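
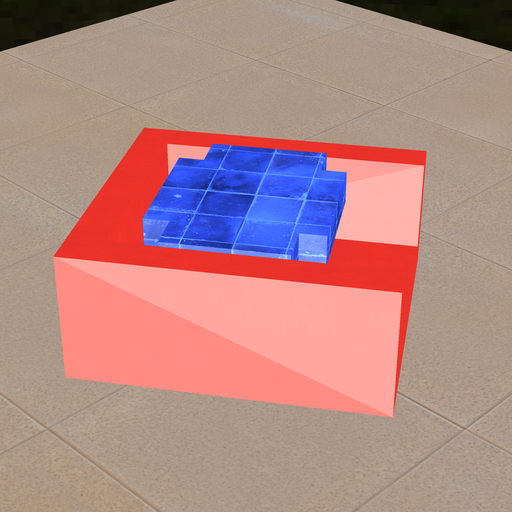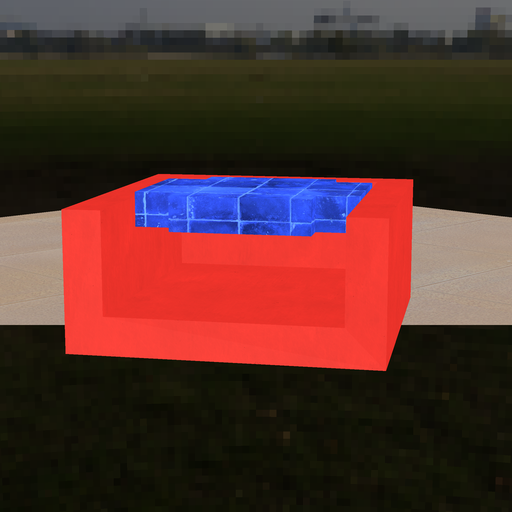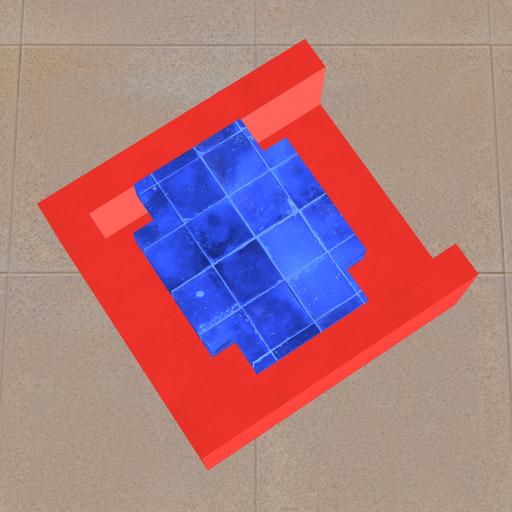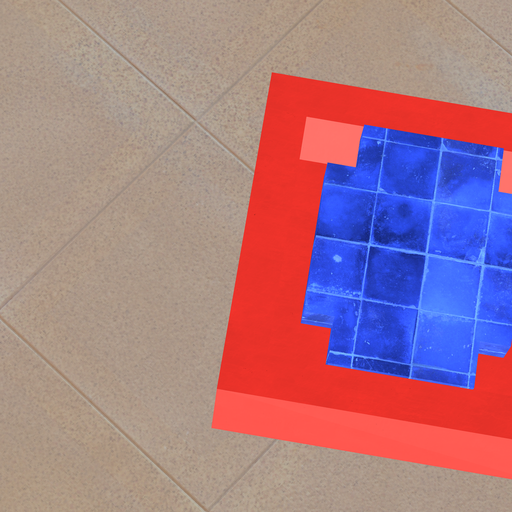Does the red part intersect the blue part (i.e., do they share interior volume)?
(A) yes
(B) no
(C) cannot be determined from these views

(B) no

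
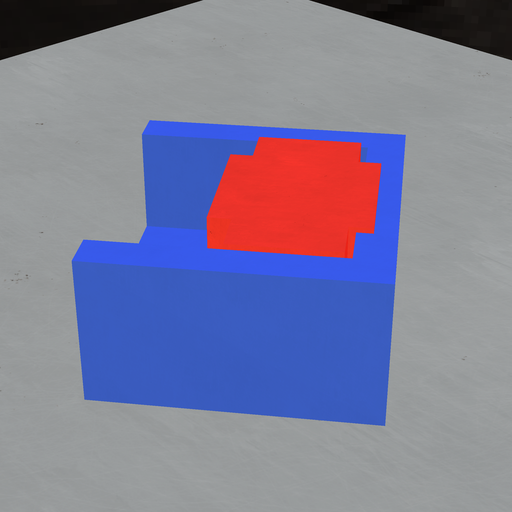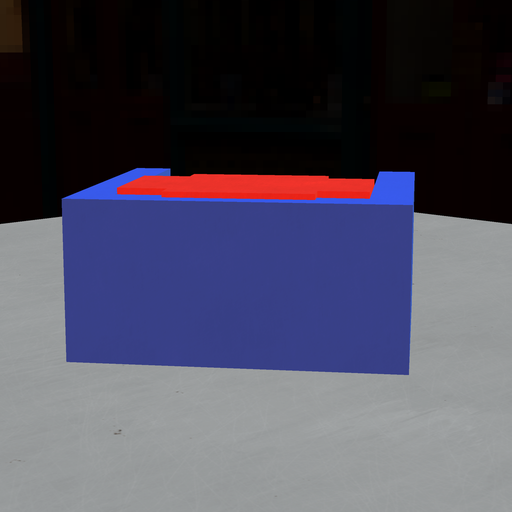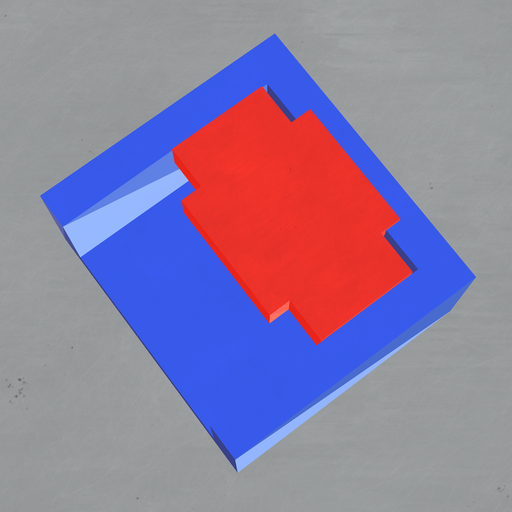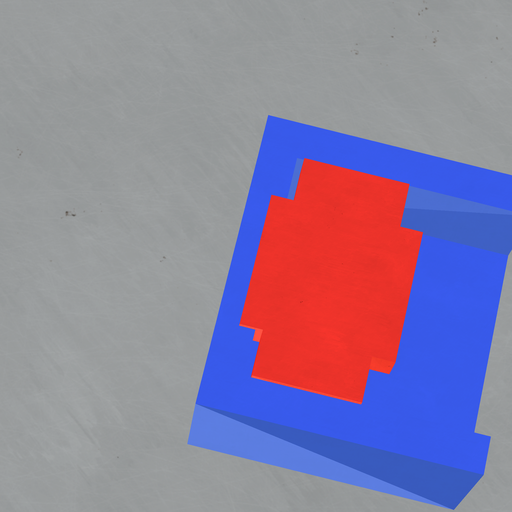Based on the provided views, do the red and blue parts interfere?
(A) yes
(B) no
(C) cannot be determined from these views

(A) yes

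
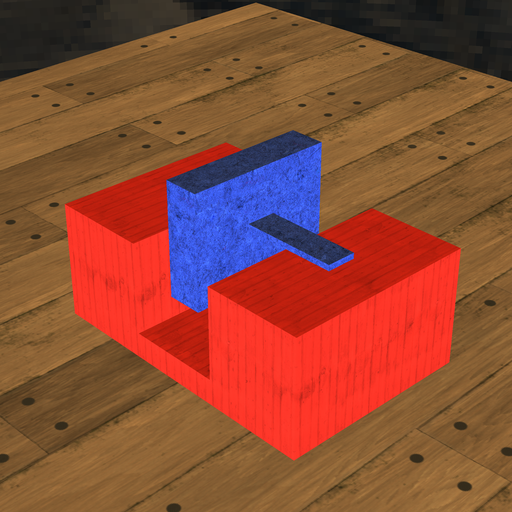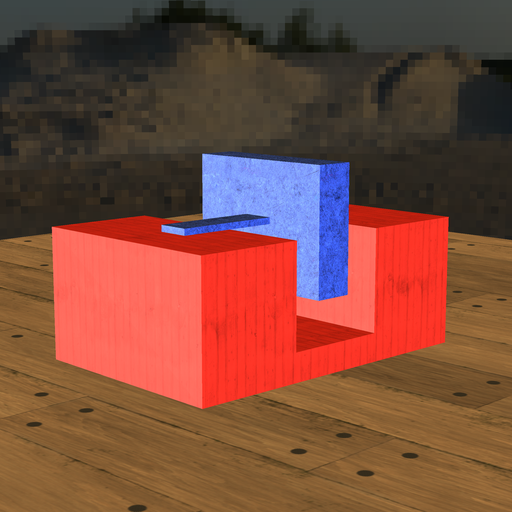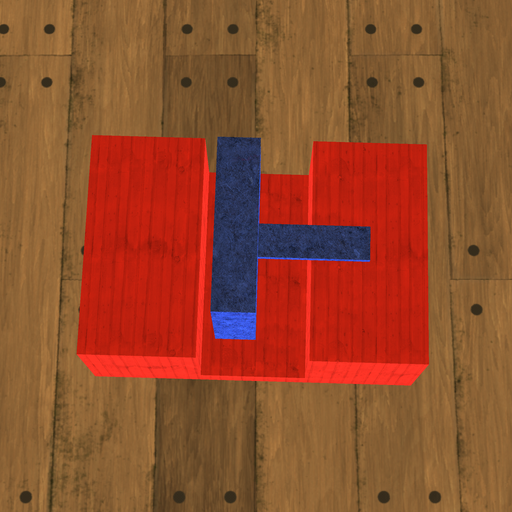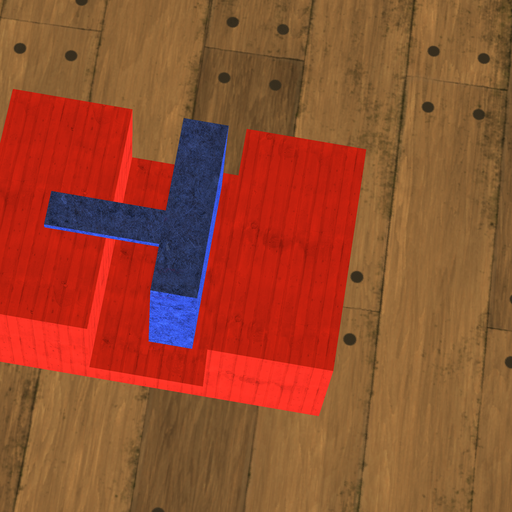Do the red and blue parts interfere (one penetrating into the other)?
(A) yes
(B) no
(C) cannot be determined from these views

(B) no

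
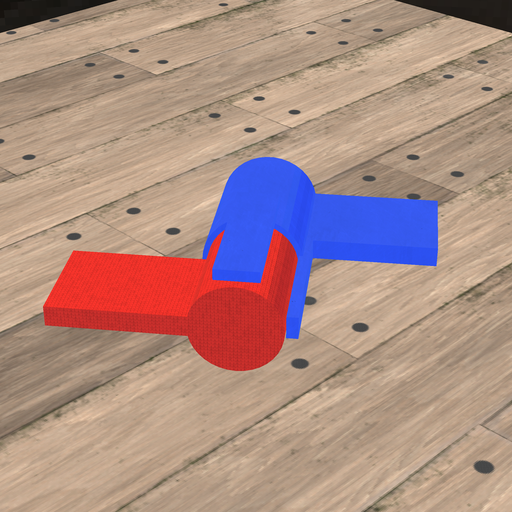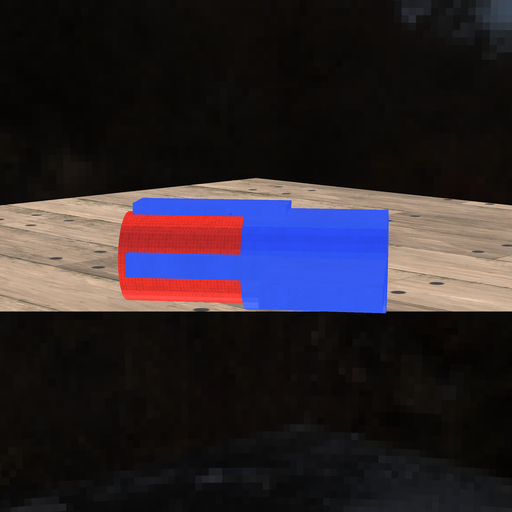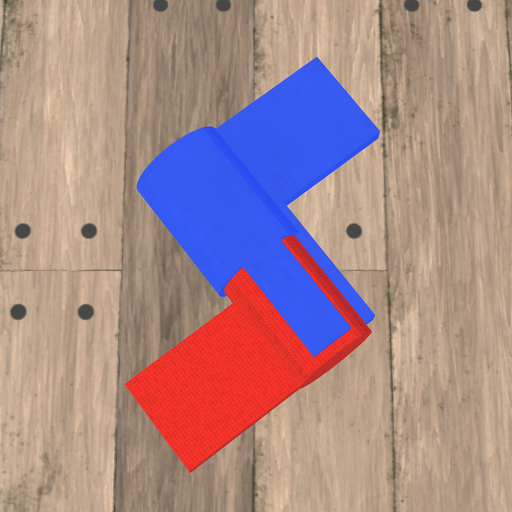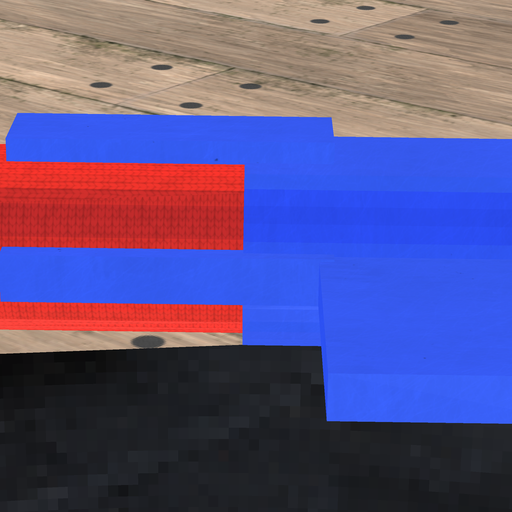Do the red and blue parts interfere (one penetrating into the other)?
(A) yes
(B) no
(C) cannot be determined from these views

(A) yes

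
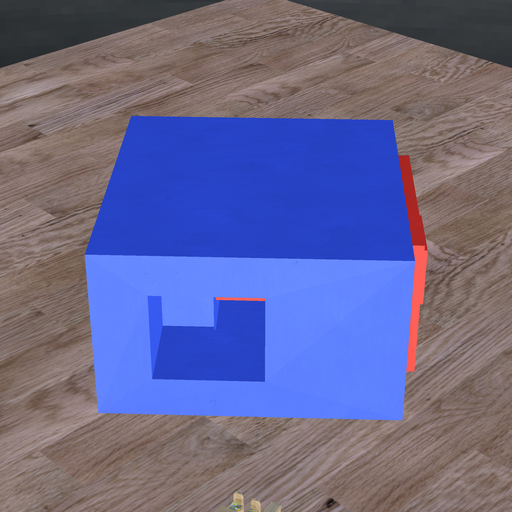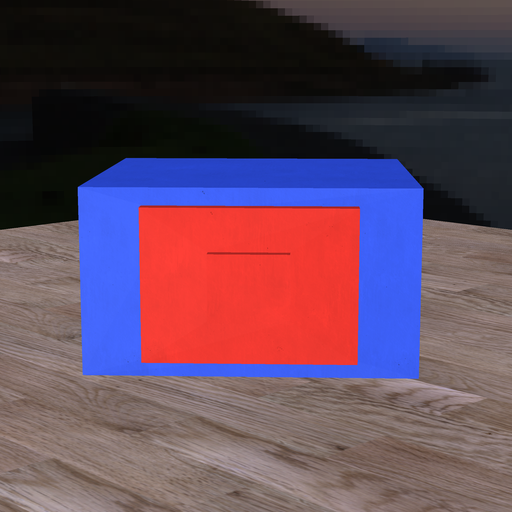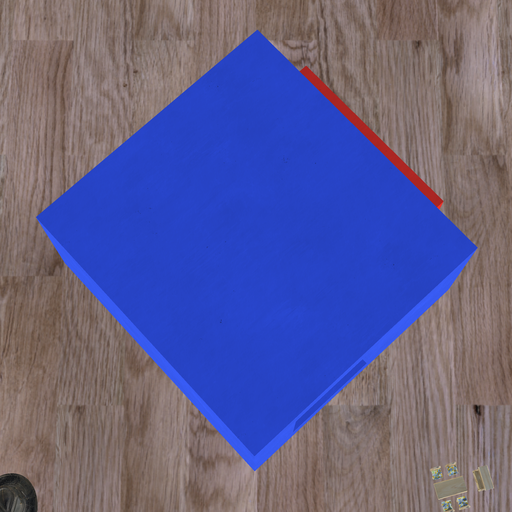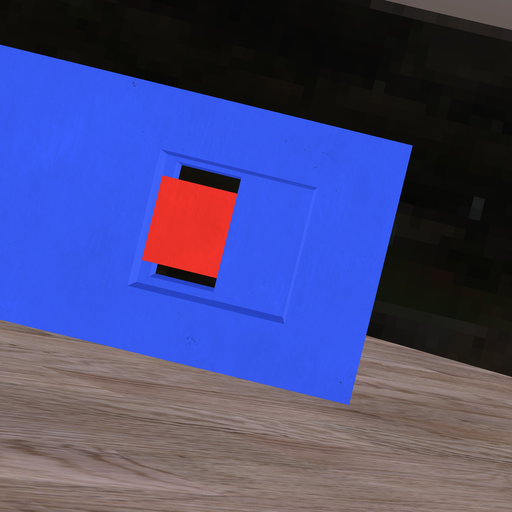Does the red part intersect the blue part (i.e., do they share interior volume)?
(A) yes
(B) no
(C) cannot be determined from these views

(A) yes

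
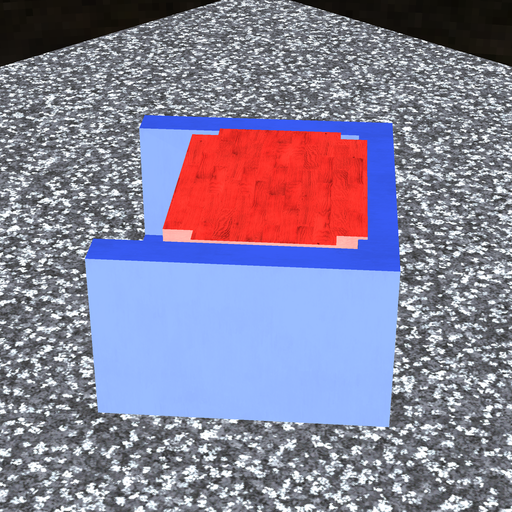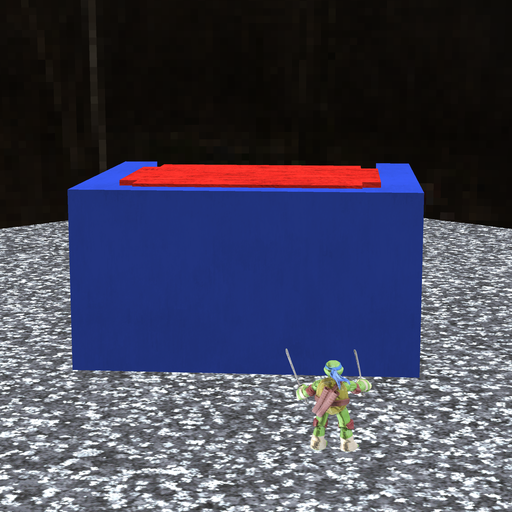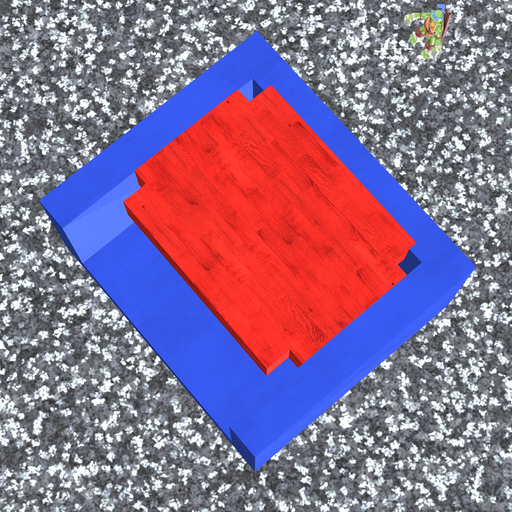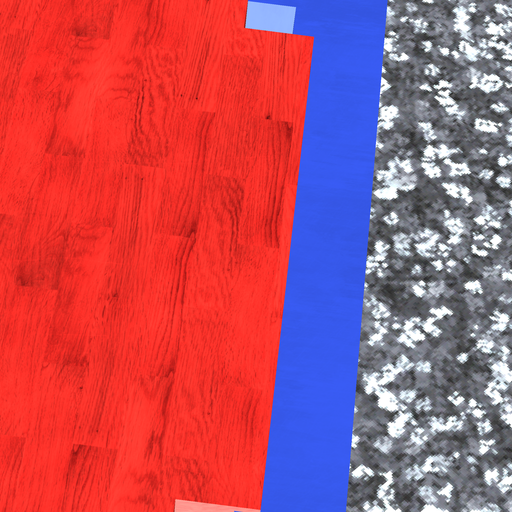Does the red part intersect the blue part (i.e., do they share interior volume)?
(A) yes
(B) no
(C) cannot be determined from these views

(A) yes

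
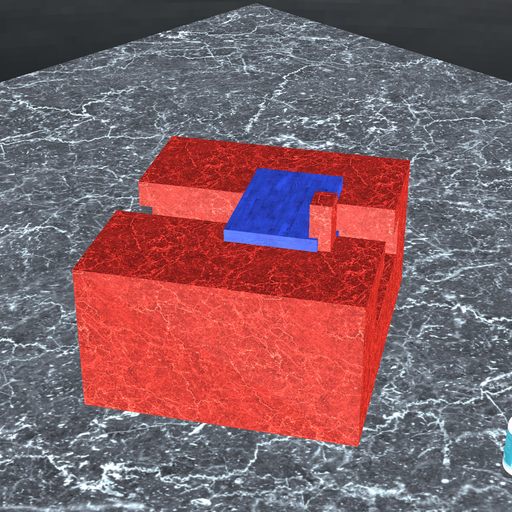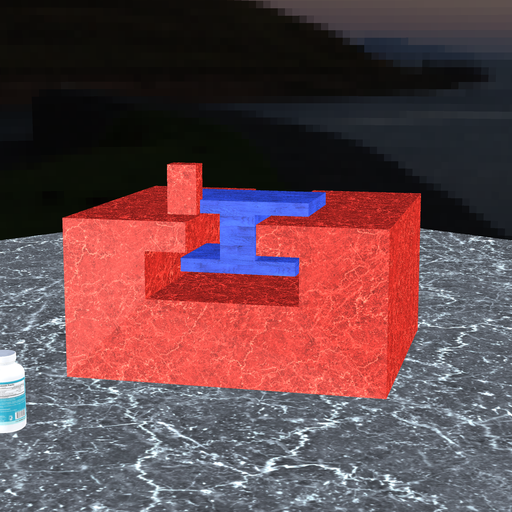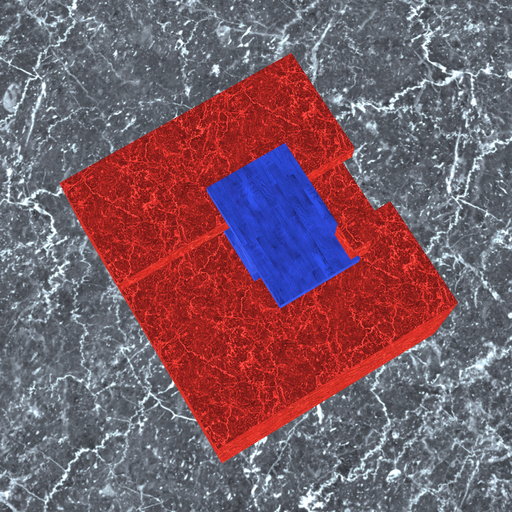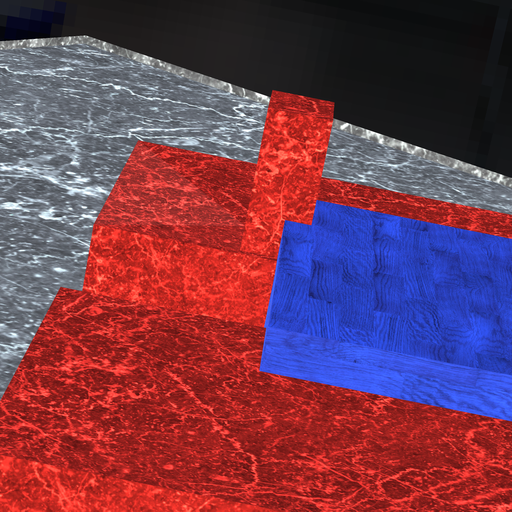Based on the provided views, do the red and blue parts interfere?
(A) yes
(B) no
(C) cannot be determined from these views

(A) yes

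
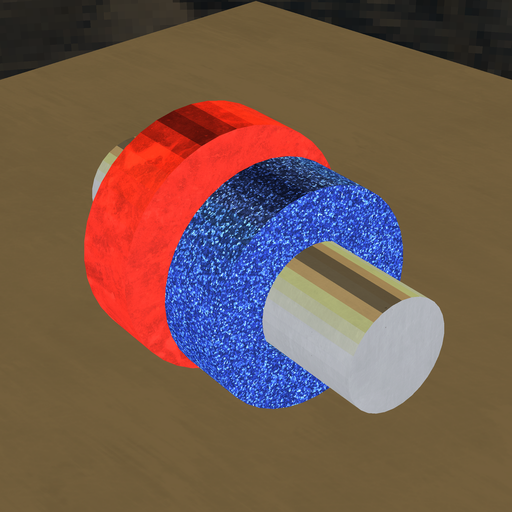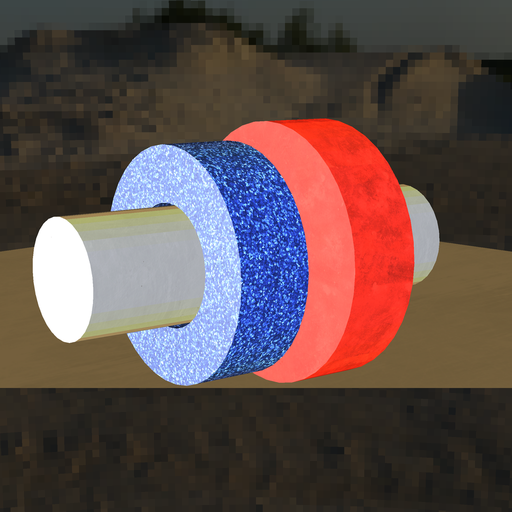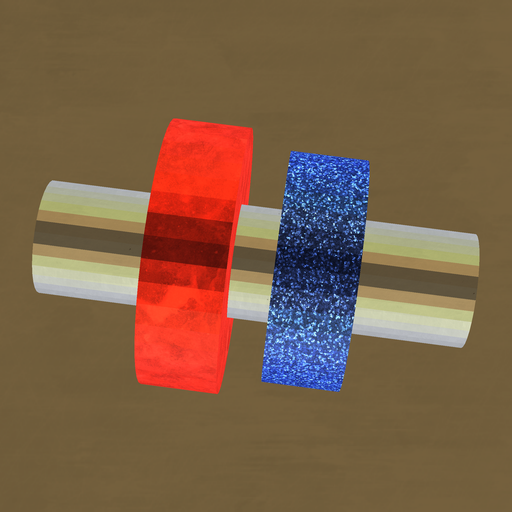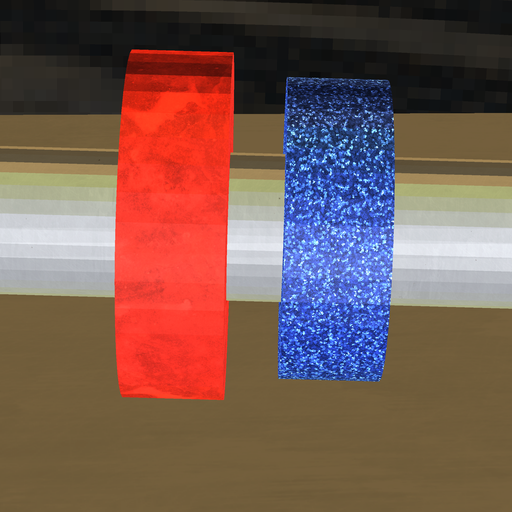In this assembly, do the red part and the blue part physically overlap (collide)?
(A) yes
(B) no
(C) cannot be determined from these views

(B) no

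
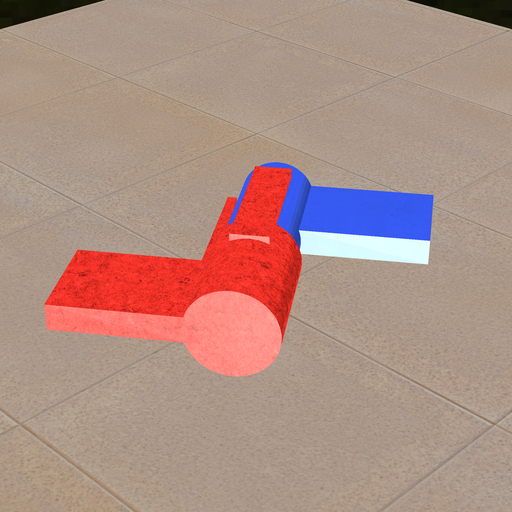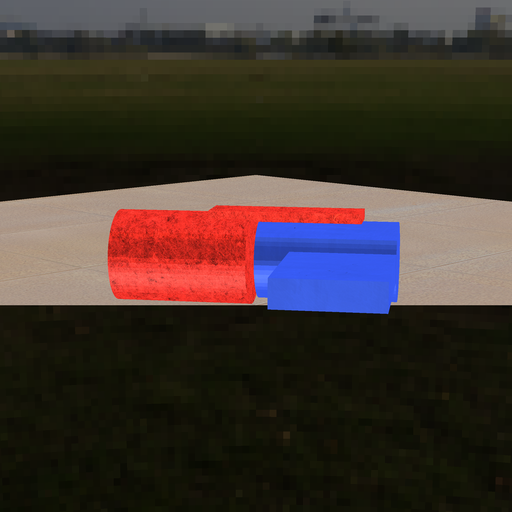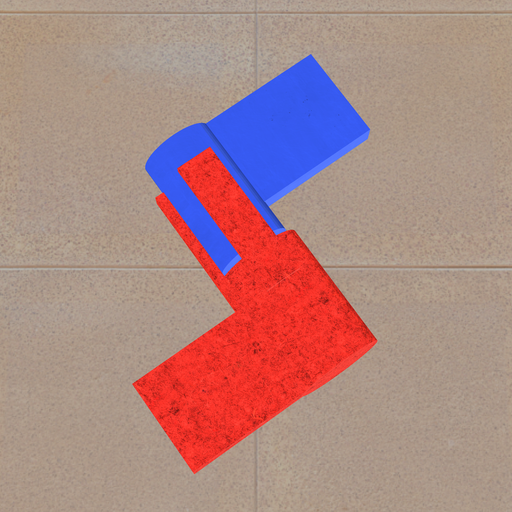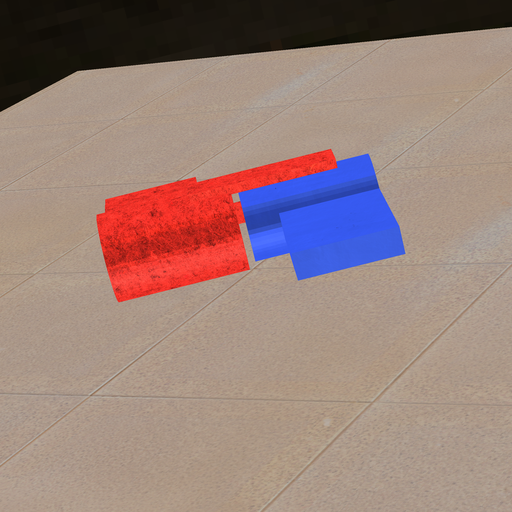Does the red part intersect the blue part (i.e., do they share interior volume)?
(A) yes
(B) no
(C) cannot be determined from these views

(B) no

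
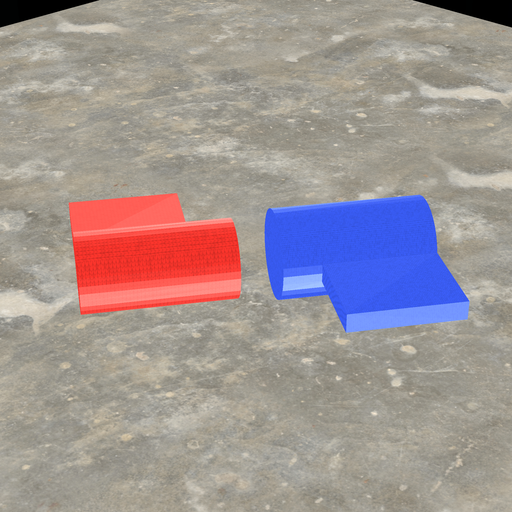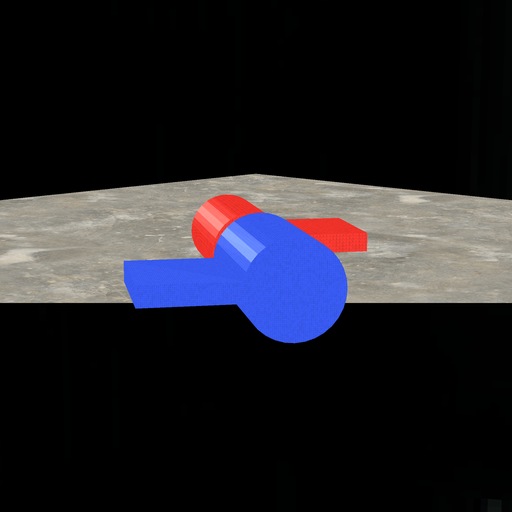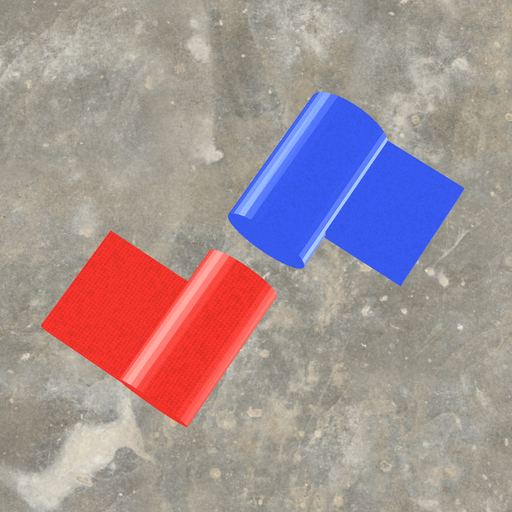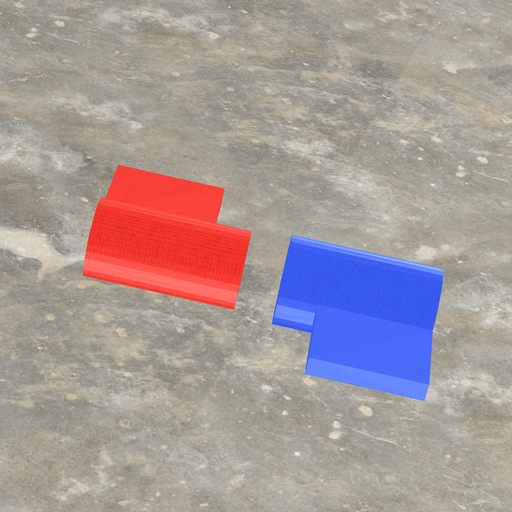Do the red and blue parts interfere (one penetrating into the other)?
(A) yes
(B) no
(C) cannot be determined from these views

(B) no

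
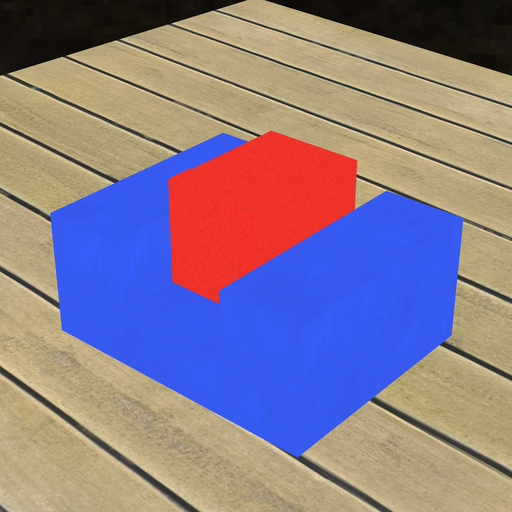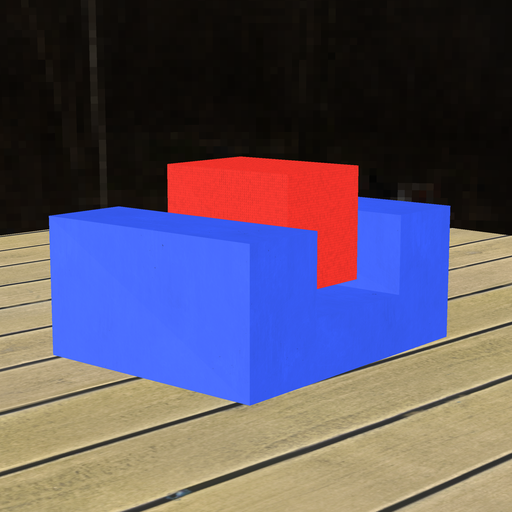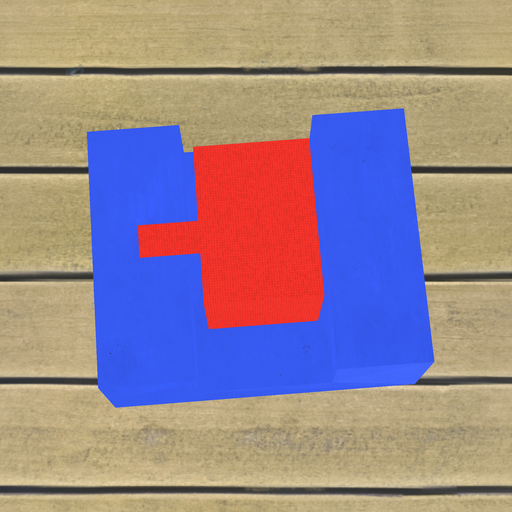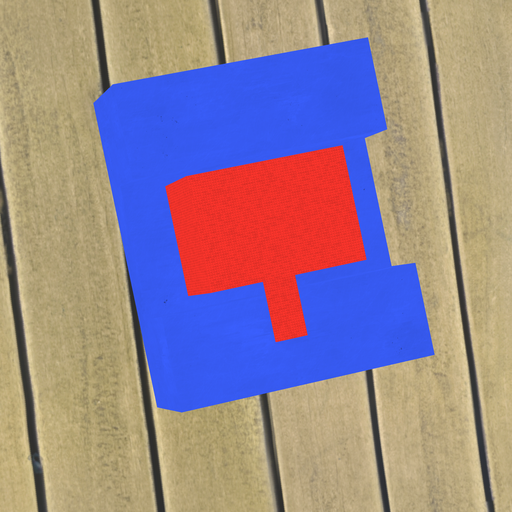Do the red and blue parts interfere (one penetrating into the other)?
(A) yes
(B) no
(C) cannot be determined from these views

(B) no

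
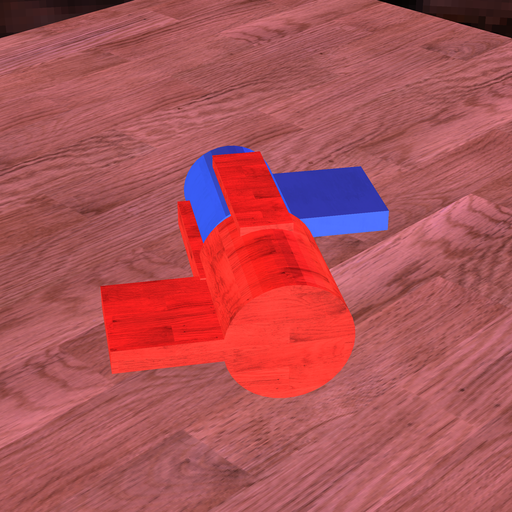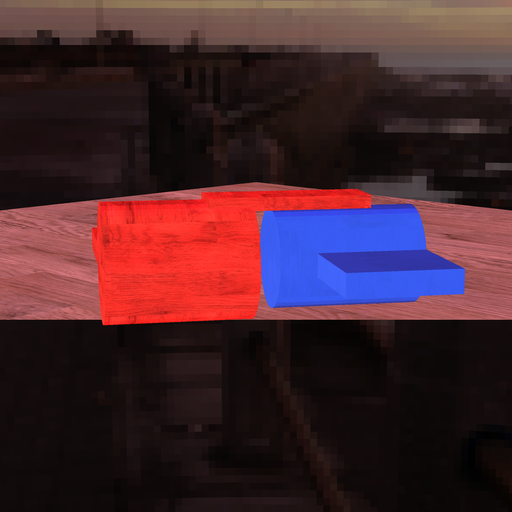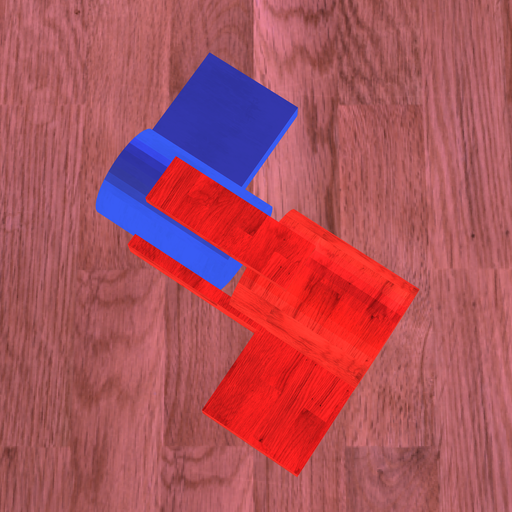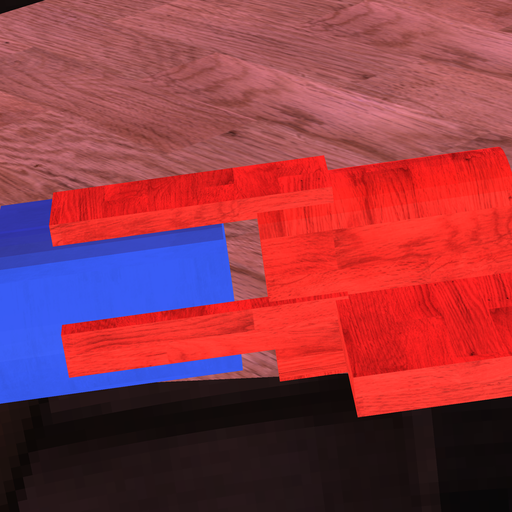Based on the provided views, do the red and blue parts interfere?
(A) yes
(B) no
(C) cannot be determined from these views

(B) no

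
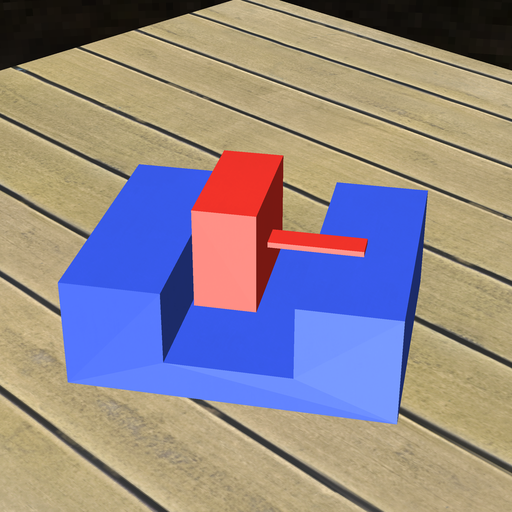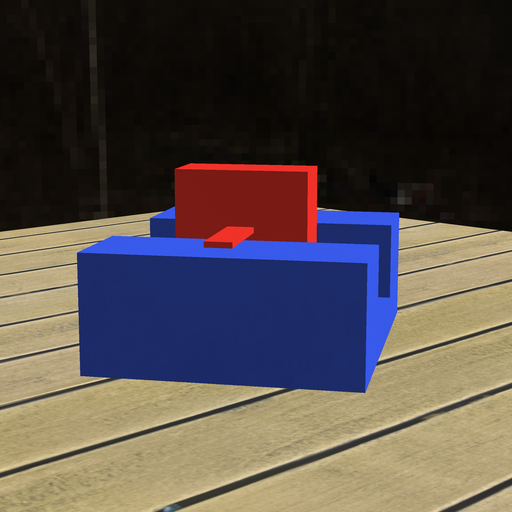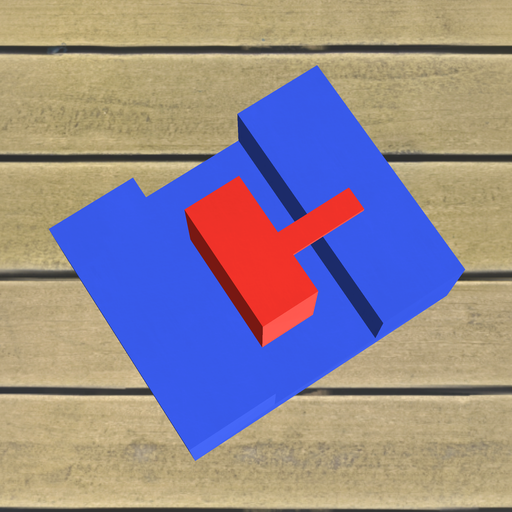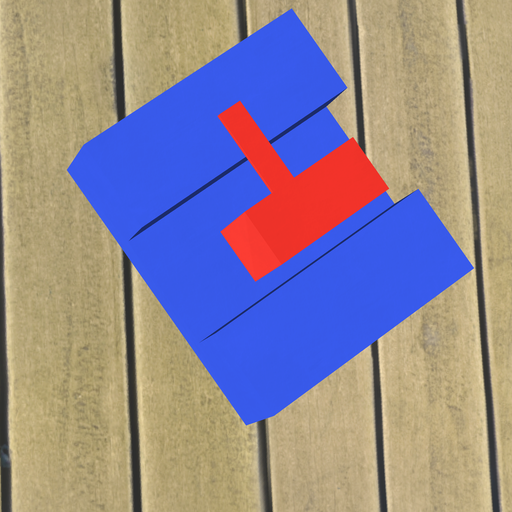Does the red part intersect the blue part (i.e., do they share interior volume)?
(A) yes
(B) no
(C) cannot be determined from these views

(B) no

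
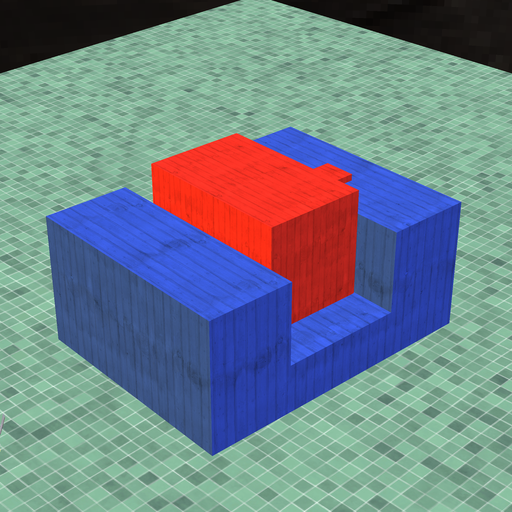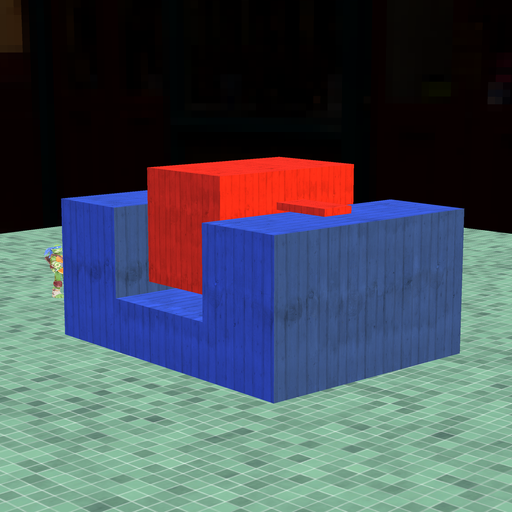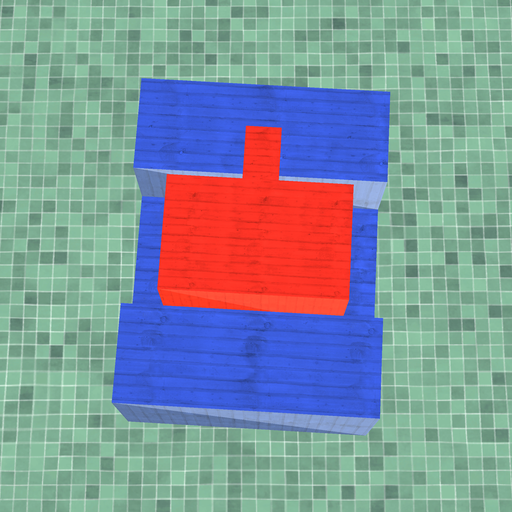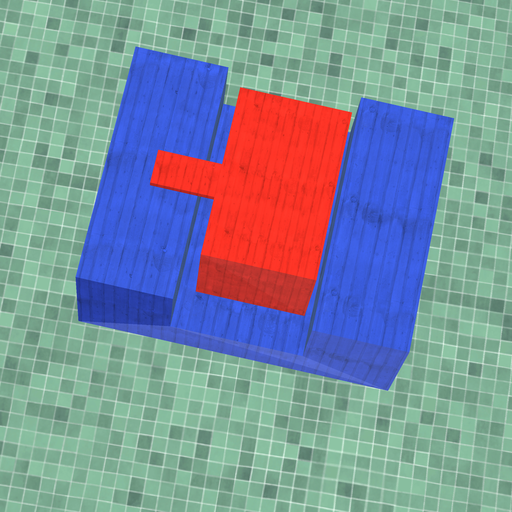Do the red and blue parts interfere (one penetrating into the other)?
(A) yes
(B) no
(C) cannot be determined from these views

(B) no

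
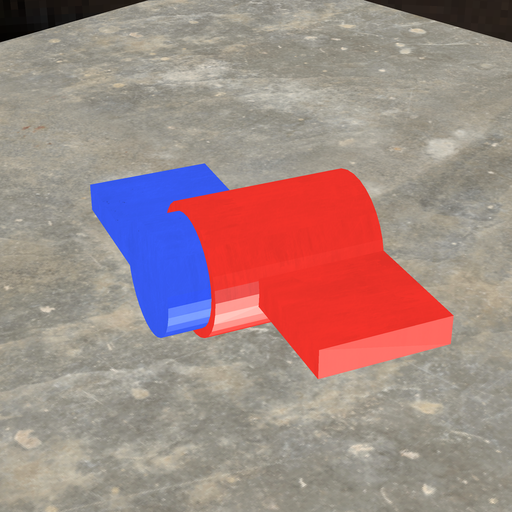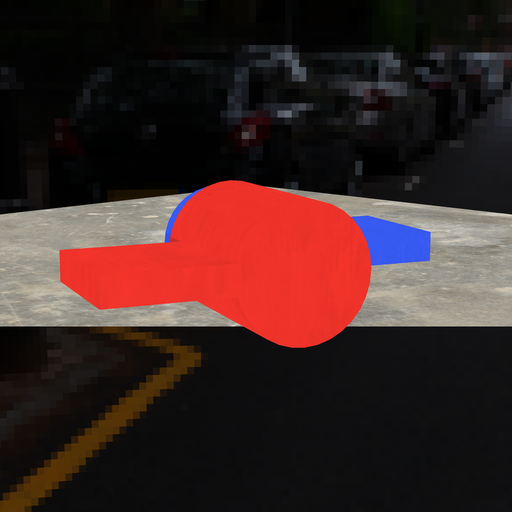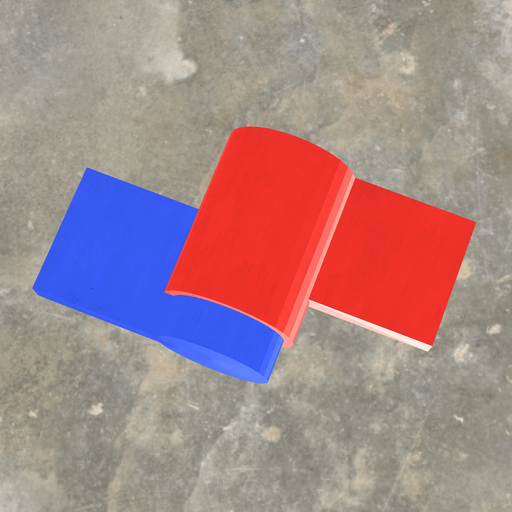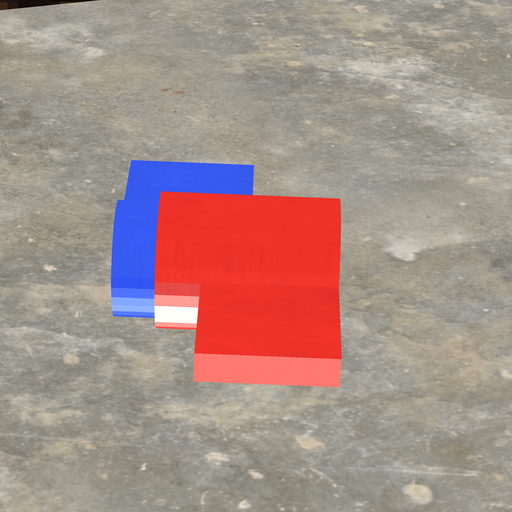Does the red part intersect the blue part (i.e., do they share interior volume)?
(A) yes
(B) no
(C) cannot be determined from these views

(A) yes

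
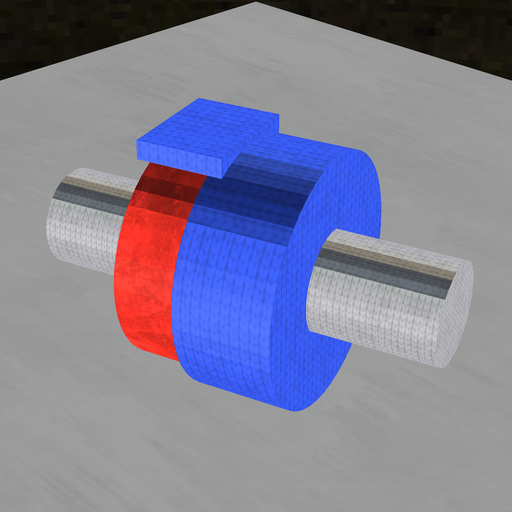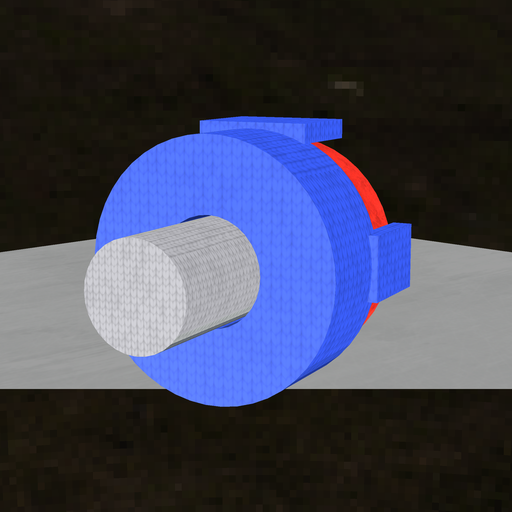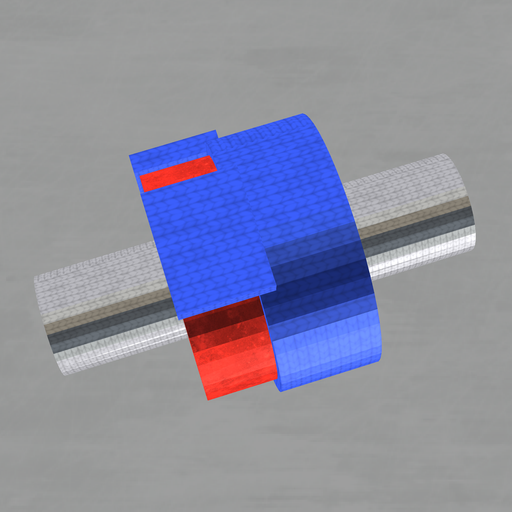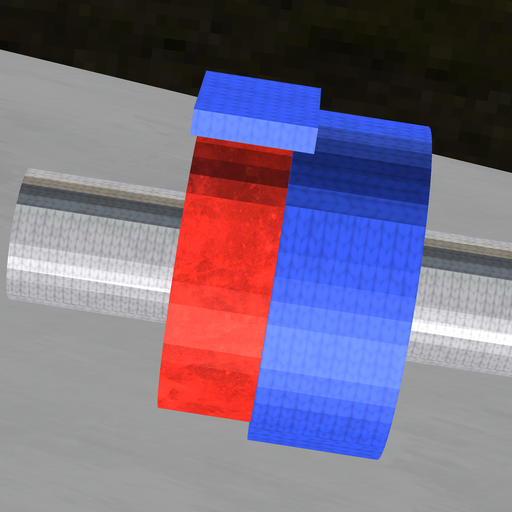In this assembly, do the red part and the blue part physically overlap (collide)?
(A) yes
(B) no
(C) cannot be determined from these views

(A) yes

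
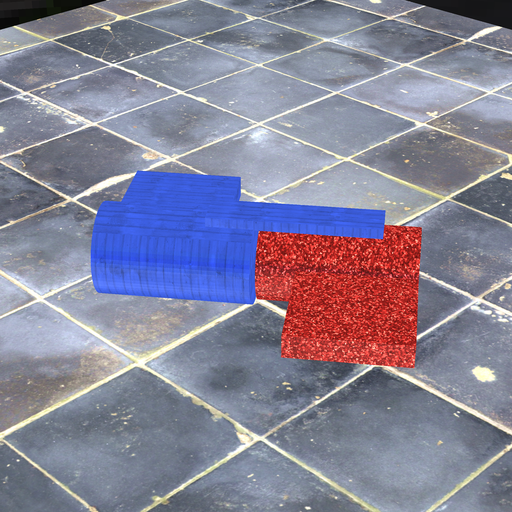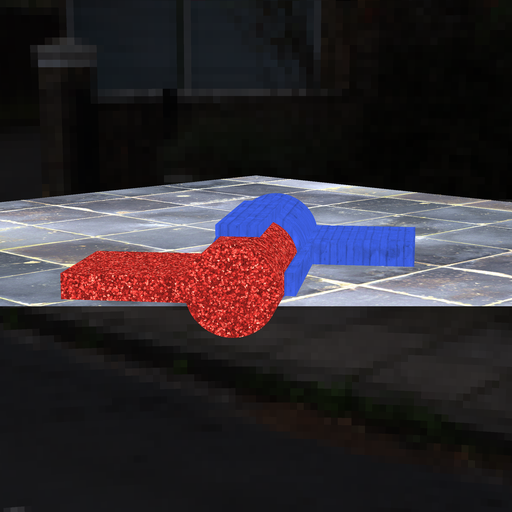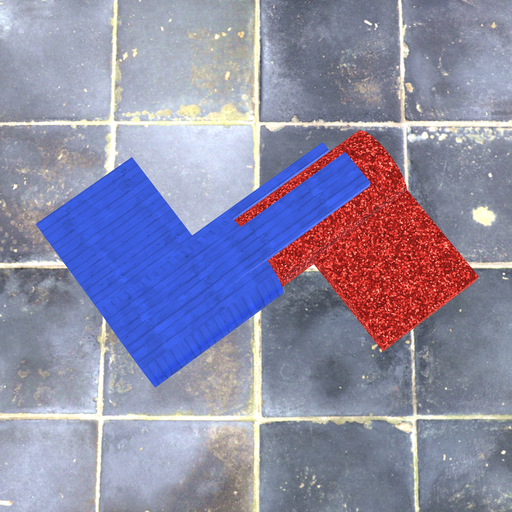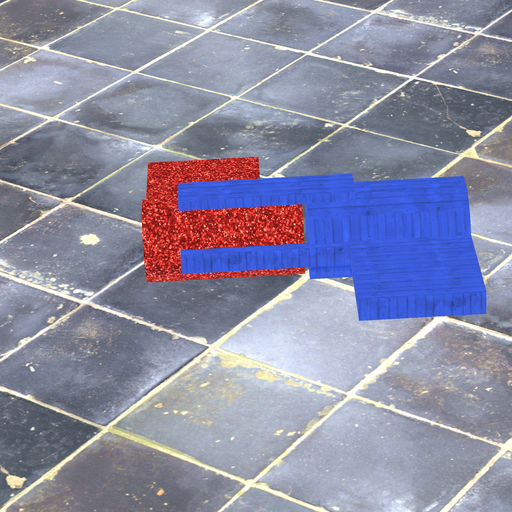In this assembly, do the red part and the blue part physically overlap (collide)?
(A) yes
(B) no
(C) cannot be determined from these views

(B) no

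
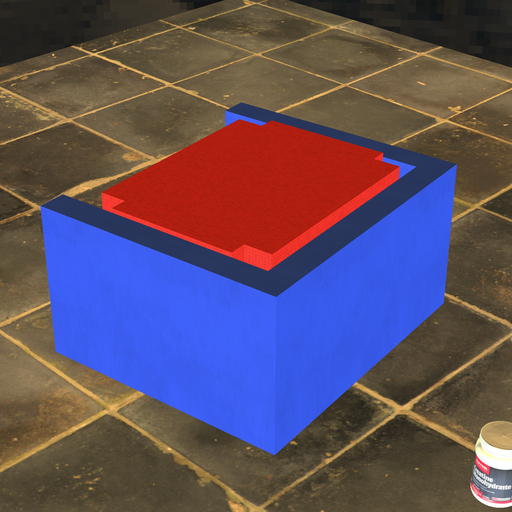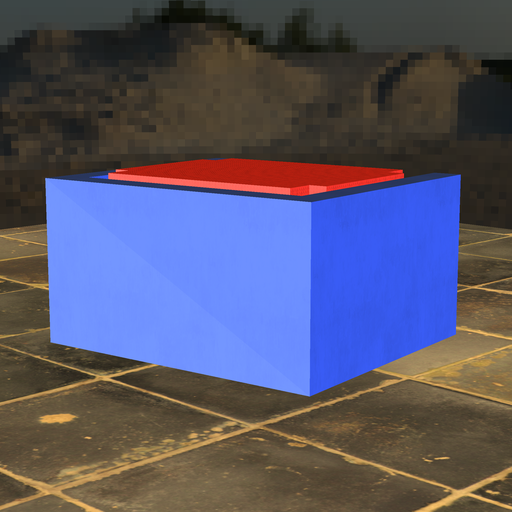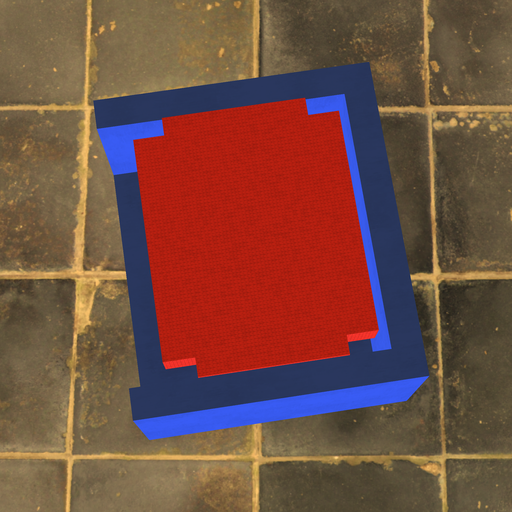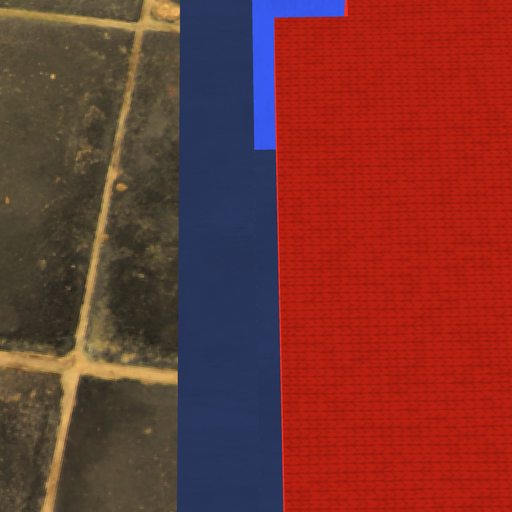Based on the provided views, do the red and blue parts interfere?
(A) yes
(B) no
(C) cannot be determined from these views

(B) no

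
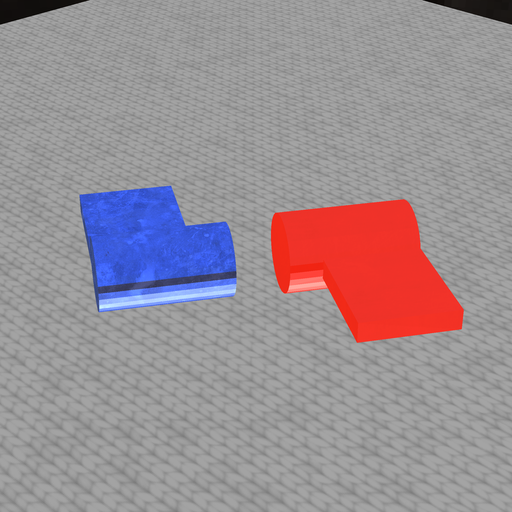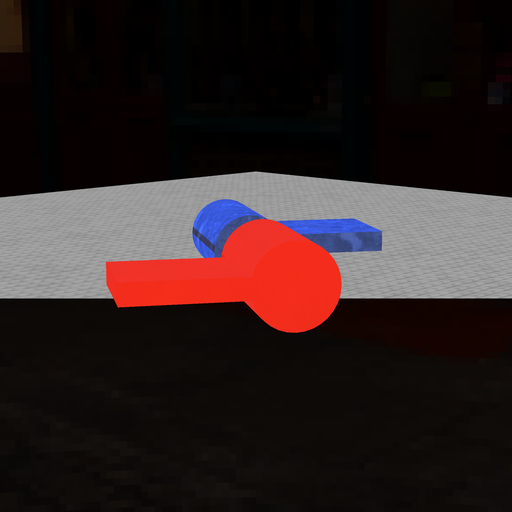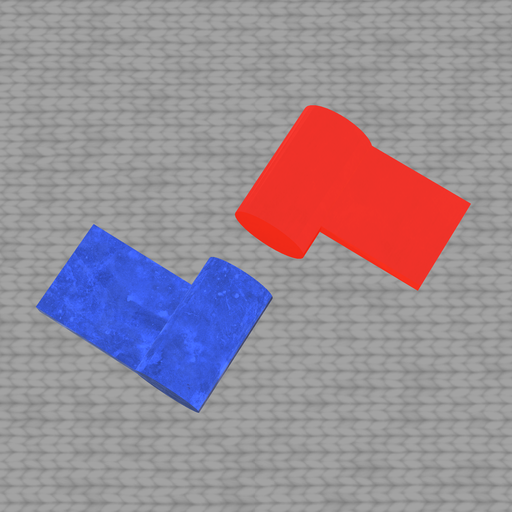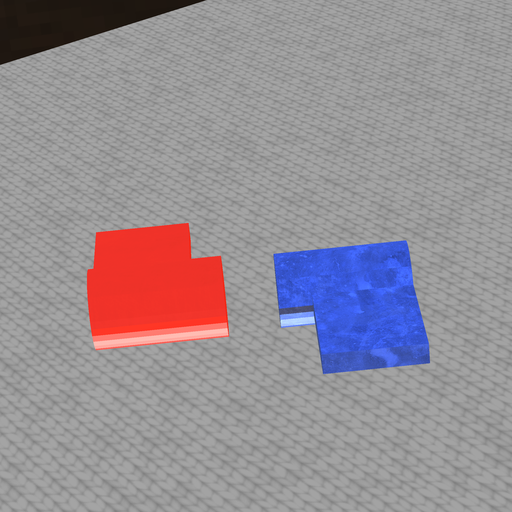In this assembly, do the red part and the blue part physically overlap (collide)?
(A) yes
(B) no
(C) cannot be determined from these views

(B) no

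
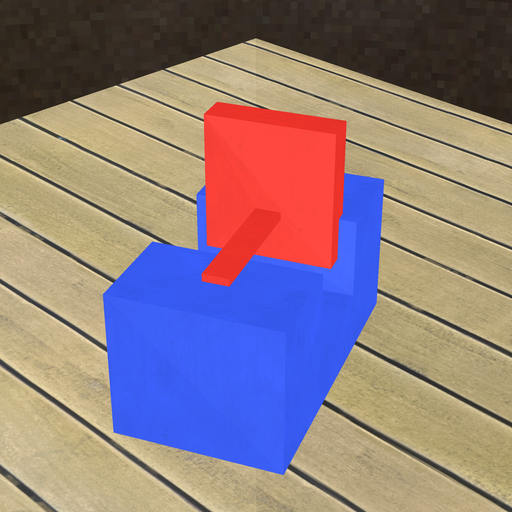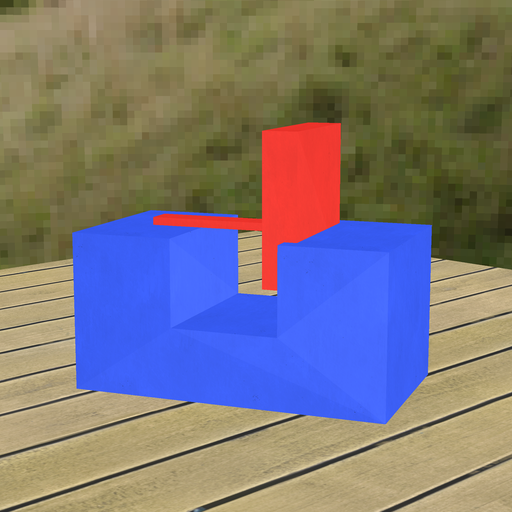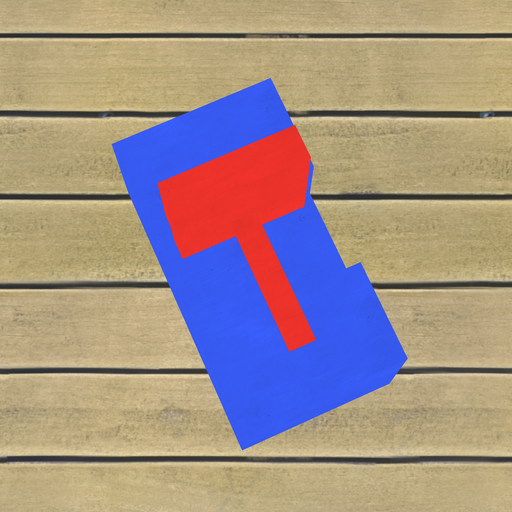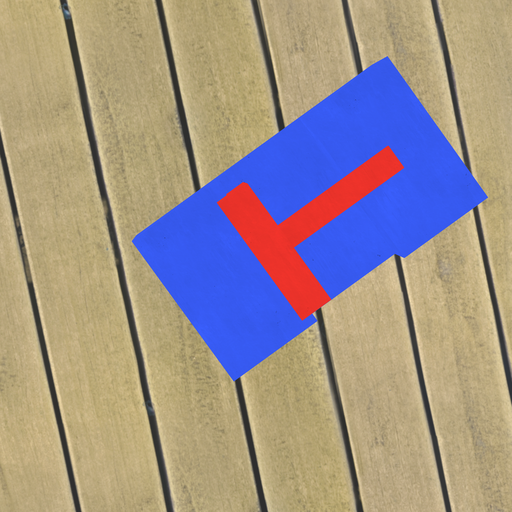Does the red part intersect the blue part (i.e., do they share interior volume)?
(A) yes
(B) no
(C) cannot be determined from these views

(A) yes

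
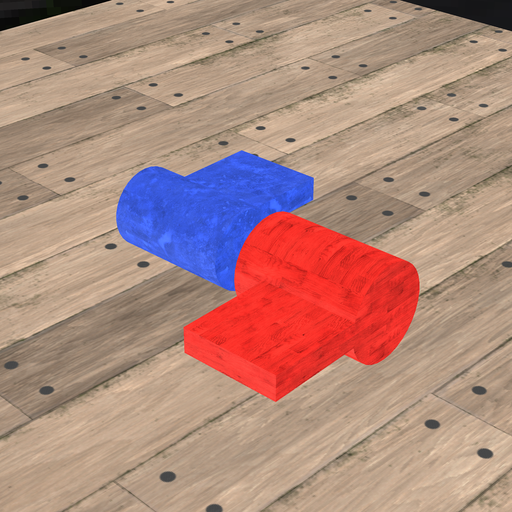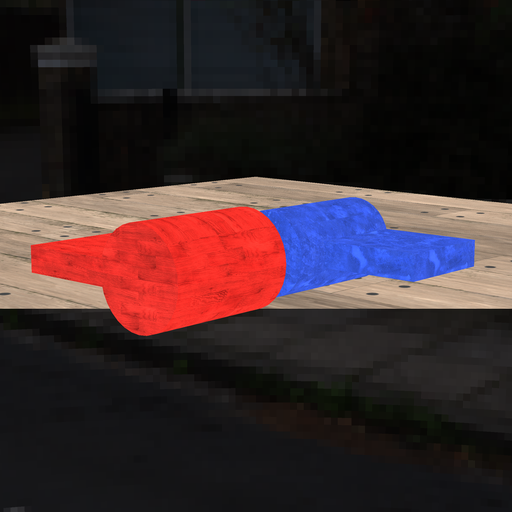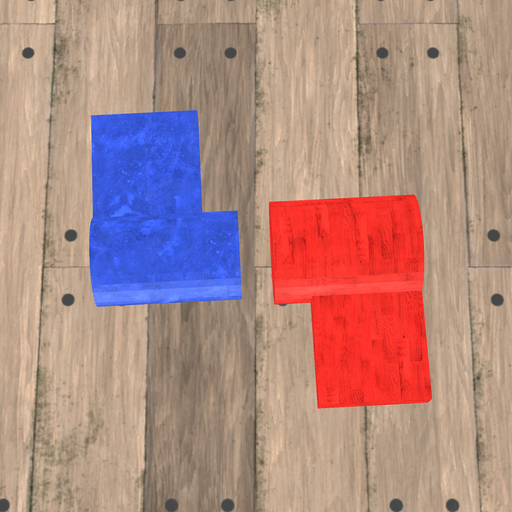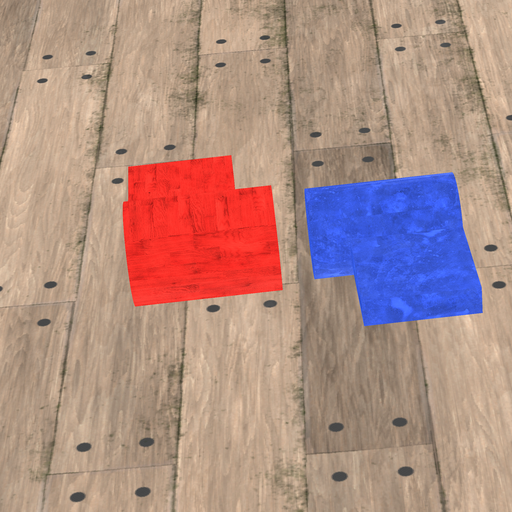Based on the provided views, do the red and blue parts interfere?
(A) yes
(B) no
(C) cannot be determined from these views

(B) no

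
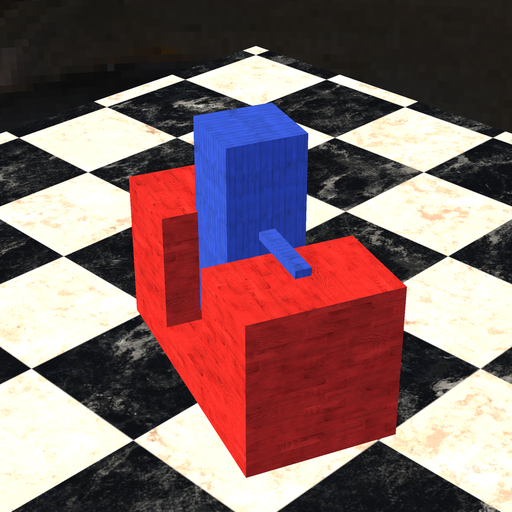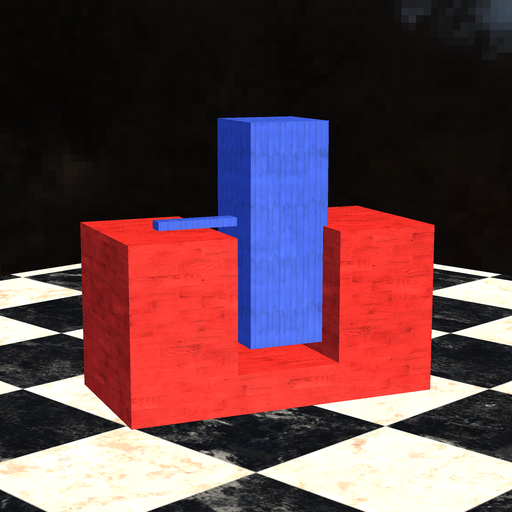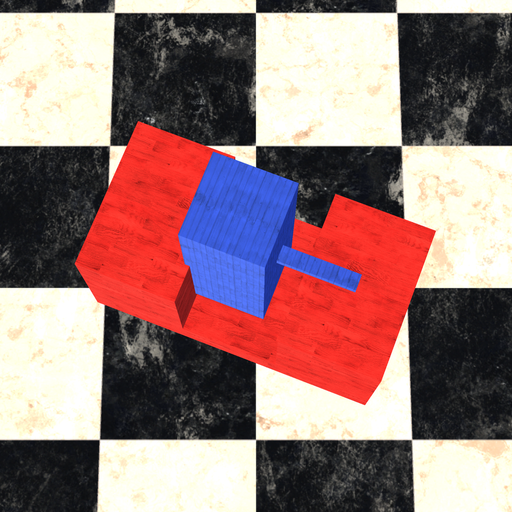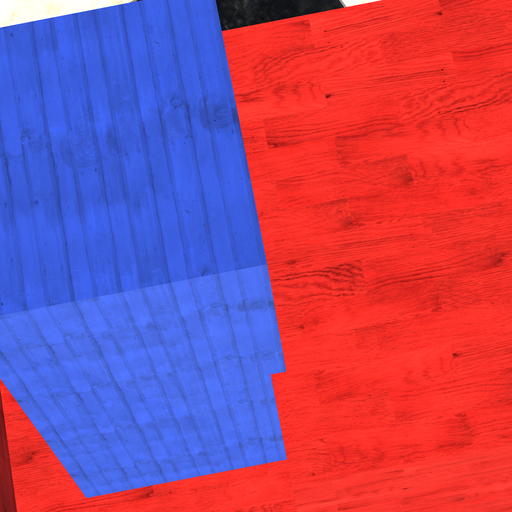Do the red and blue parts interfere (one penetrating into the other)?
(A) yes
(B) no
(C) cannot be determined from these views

(A) yes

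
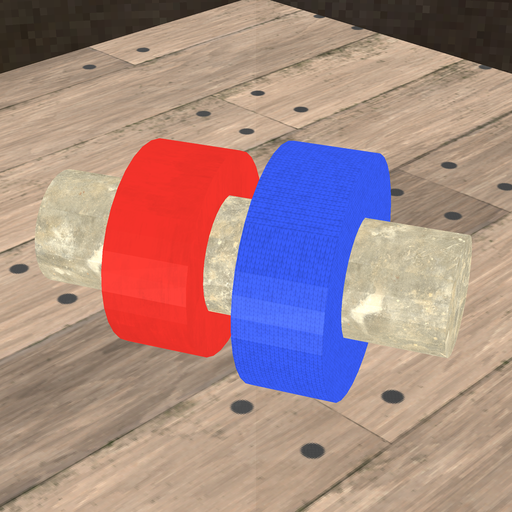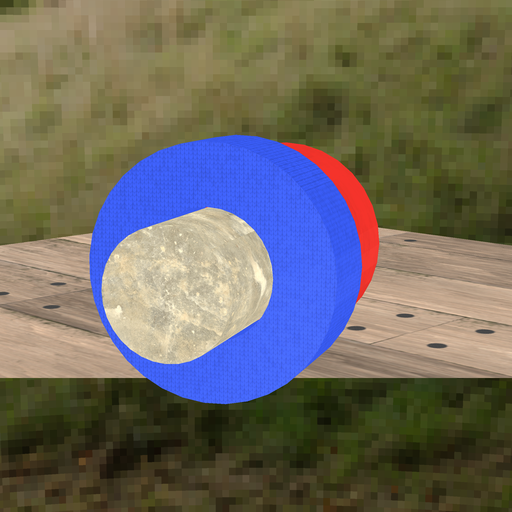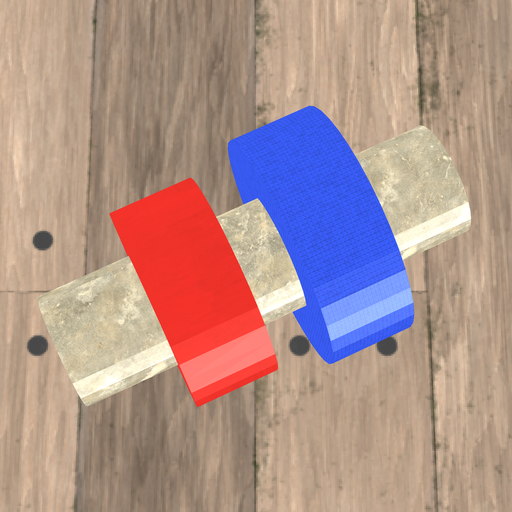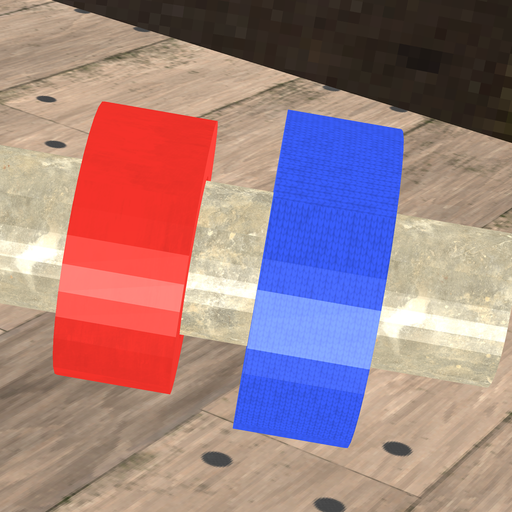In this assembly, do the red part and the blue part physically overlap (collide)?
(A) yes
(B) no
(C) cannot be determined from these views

(B) no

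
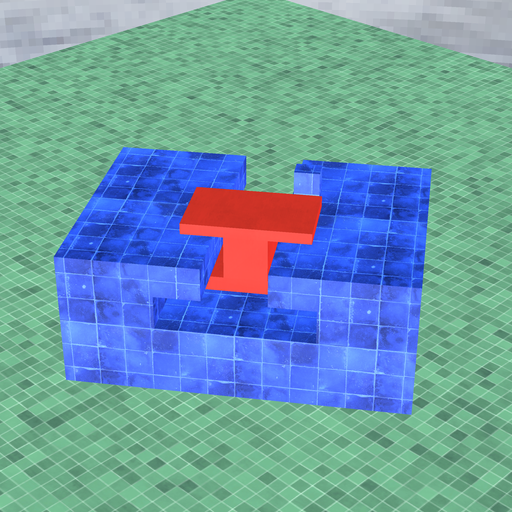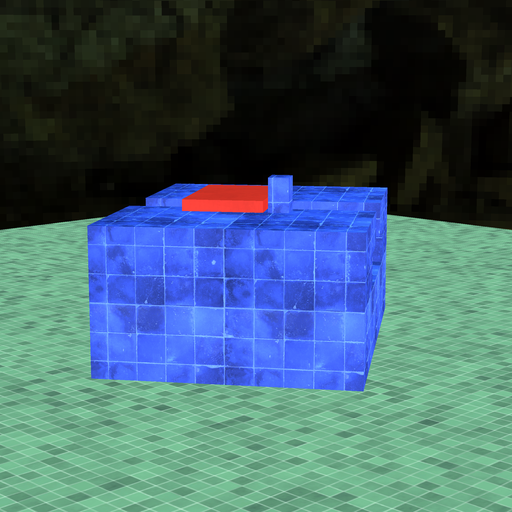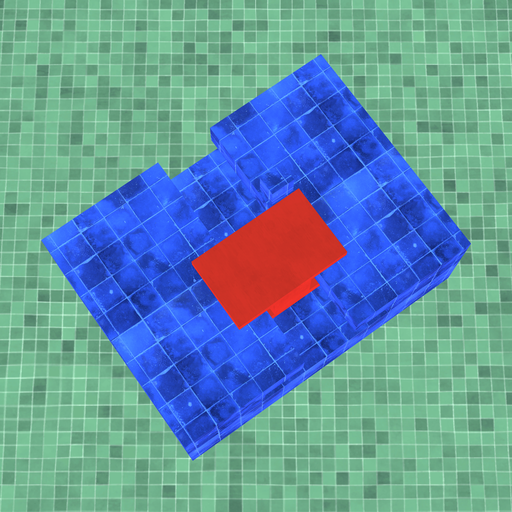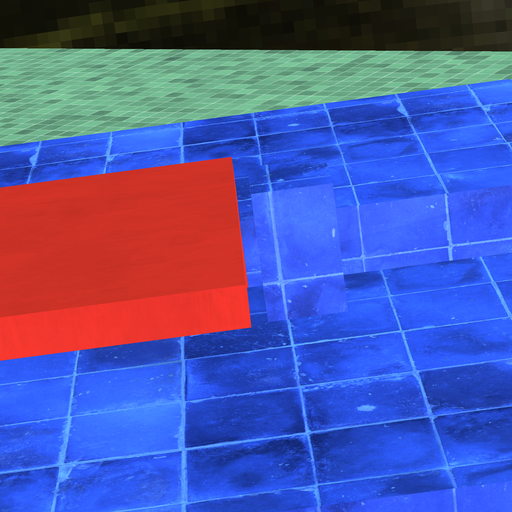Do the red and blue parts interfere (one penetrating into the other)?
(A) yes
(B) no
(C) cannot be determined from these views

(B) no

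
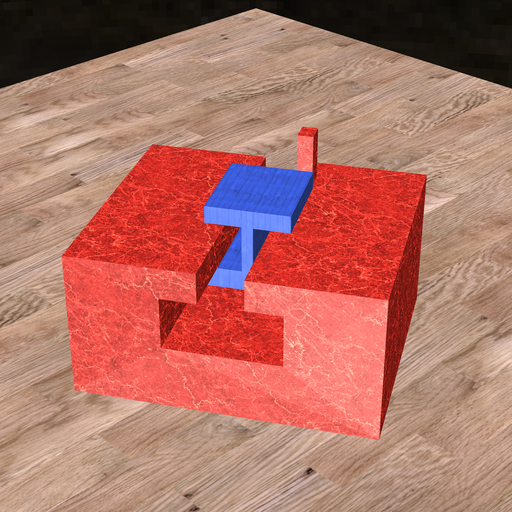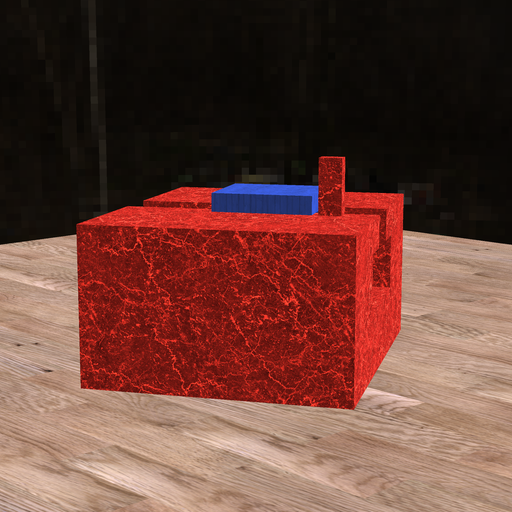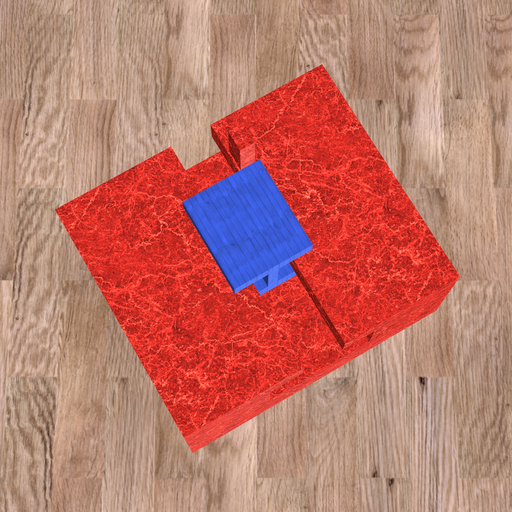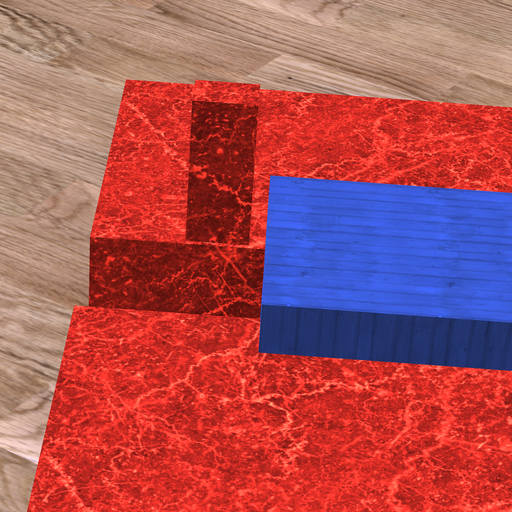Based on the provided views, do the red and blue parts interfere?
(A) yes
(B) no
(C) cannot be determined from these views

(B) no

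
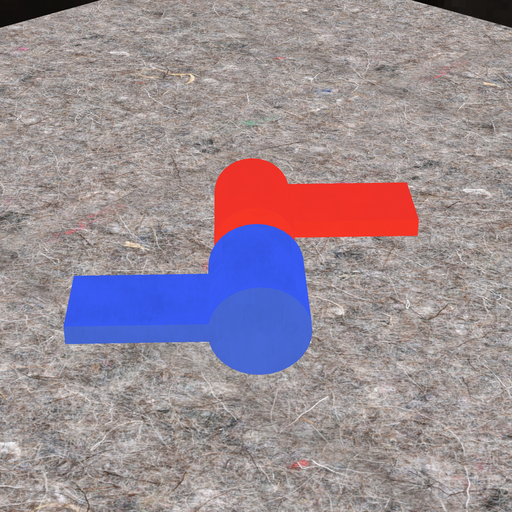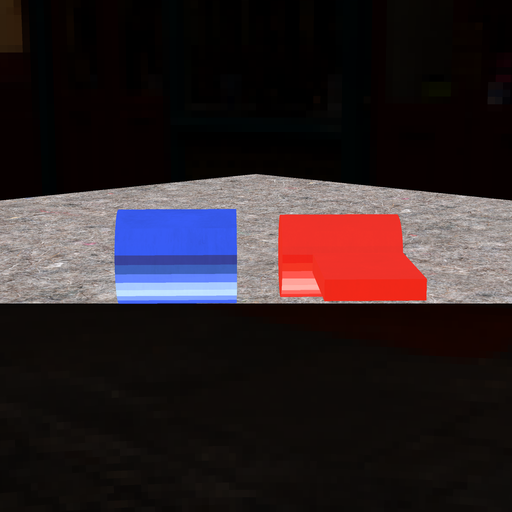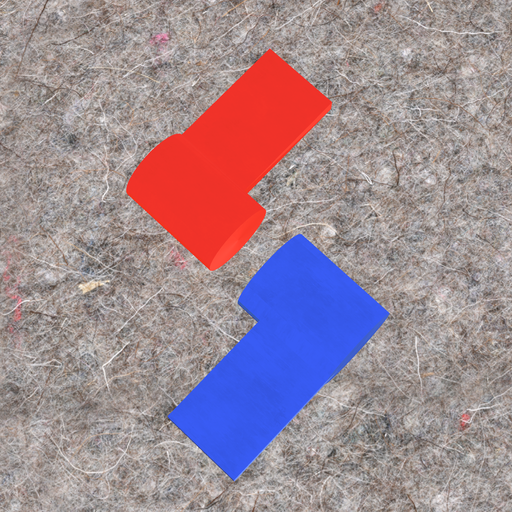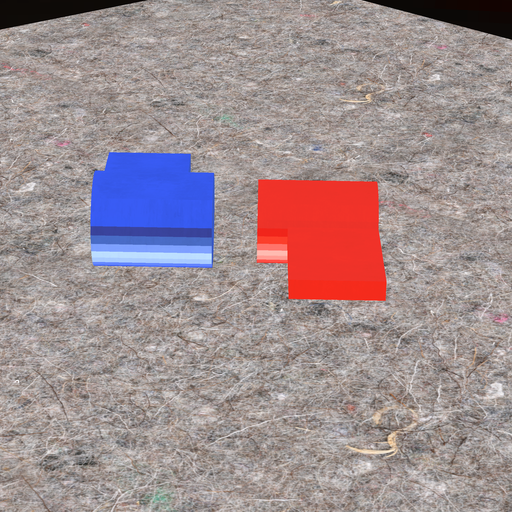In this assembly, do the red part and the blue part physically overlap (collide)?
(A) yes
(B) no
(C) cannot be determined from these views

(B) no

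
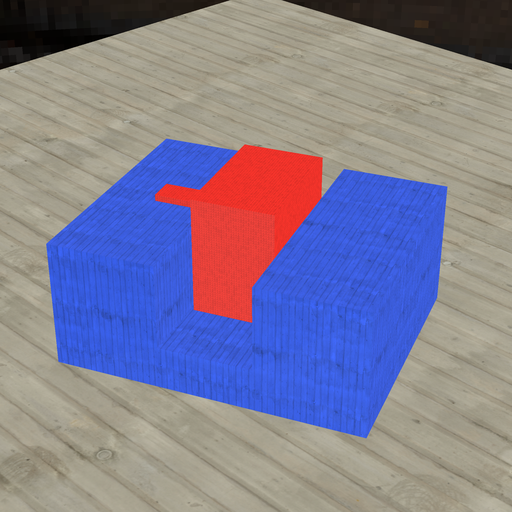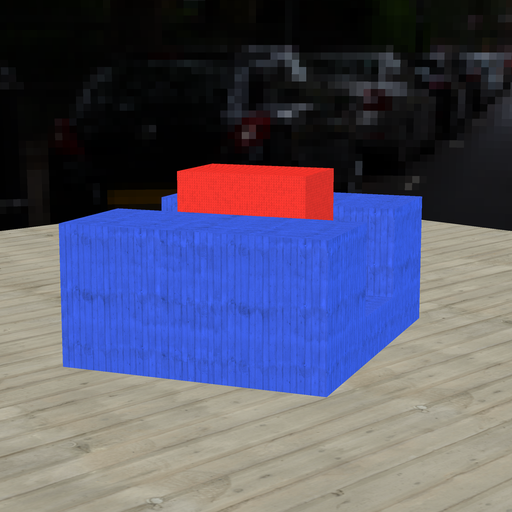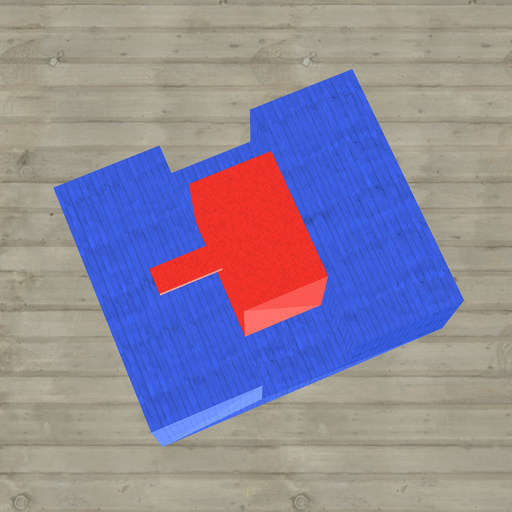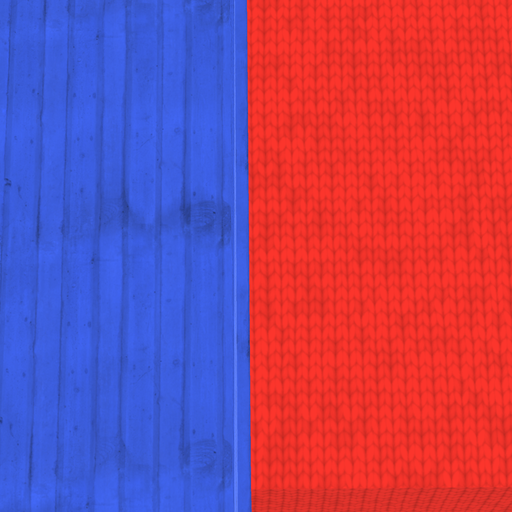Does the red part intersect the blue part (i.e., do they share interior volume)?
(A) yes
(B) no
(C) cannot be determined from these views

(B) no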